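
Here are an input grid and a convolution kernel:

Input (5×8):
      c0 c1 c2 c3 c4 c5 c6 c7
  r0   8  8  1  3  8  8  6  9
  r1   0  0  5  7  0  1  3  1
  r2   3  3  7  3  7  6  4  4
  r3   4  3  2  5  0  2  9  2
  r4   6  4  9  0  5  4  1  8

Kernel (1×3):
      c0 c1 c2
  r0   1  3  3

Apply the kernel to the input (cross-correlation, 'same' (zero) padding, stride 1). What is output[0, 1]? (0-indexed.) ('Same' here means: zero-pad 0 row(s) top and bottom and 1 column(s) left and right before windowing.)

35

The receptive field on the zero-padded input at this output position is [8 8 1]. Elementwise product with the kernel and sum: 8·1 + 8·3 + 1·3.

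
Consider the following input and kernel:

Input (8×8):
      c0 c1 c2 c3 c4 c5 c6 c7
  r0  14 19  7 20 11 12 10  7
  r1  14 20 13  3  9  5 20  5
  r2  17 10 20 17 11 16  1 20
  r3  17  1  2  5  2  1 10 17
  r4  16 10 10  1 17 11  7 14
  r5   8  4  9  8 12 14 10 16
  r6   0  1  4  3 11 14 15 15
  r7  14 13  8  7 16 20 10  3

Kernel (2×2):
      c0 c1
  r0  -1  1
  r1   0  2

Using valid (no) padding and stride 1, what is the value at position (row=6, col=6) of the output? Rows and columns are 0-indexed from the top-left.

6

The receptive field on the input at this output position is [15 15 / 10 3]. Elementwise product with the kernel and sum: 15·-1 + 15·1 + 3·2.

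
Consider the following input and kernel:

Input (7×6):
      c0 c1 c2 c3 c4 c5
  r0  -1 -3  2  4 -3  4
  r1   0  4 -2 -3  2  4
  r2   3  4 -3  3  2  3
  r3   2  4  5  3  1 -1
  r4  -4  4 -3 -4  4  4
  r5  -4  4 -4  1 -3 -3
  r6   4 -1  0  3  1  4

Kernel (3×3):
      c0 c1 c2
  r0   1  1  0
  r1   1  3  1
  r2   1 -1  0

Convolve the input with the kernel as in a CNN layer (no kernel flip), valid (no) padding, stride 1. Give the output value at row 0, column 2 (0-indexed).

The receptive field on the input at this output position is [2 4 -3 / -2 -3 2 / -3 3 2]. Elementwise product with the kernel and sum: 2·1 + 4·1 + -2·1 + -3·3 + 2·1 + -3·1 + 3·-1.

-9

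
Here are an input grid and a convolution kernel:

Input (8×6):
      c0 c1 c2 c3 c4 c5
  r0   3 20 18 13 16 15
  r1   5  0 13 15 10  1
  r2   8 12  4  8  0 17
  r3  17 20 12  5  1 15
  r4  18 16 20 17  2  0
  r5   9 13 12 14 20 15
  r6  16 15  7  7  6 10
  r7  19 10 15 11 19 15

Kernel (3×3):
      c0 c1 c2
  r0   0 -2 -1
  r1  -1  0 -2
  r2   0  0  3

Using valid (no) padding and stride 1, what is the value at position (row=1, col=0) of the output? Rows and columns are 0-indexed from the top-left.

The receptive field on the input at this output position is [5 0 13 / 8 12 4 / 17 20 12]. Elementwise product with the kernel and sum: 0·-2 + 13·-1 + 8·-1 + 4·-2 + 12·3.

7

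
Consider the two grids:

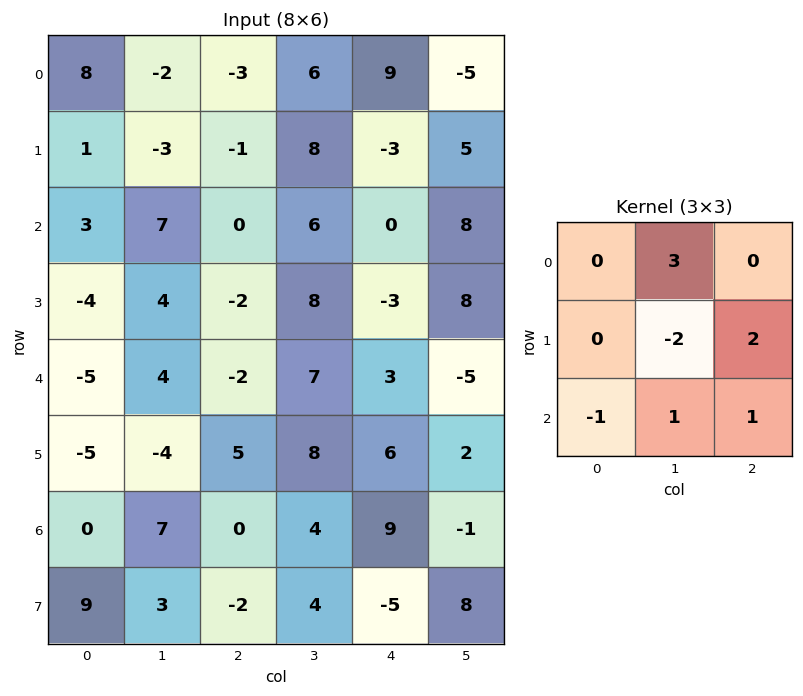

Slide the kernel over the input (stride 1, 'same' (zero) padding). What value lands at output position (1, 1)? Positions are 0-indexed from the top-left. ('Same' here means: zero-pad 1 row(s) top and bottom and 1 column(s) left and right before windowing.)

2

The receptive field on the zero-padded input at this output position is [8 -2 -3 / 1 -3 -1 / 3 7 0]. Elementwise product with the kernel and sum: -2·3 + -3·-2 + -1·2 + 3·-1 + 7·1 + 0·1.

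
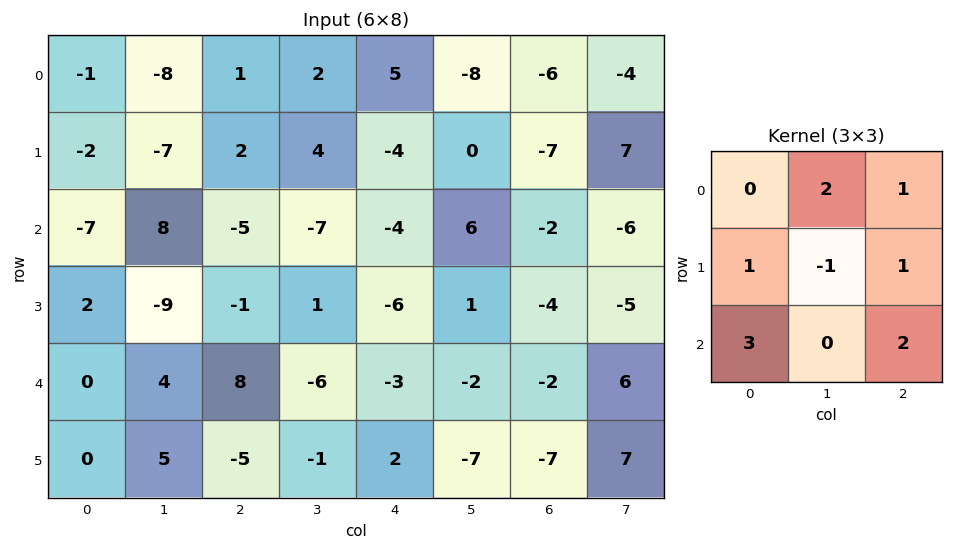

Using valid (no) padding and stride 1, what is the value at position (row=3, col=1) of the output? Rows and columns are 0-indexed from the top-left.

2

The receptive field on the input at this output position is [-9 -1 1 / 4 8 -6 / 5 -5 -1]. Elementwise product with the kernel and sum: -1·2 + 1·1 + 4·1 + 8·-1 + -6·1 + 5·3 + -1·2.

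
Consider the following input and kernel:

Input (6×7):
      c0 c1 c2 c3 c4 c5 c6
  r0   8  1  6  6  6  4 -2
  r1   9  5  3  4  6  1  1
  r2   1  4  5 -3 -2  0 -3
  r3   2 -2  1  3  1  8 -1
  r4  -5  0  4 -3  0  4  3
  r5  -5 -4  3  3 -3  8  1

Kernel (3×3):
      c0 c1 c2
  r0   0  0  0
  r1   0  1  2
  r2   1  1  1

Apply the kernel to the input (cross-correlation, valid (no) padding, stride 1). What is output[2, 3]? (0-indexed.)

The receptive field on the input at this output position is [-3 -2 0 / 3 1 8 / -3 0 4]. Elementwise product with the kernel and sum: 1·1 + 8·2 + -3·1 + 0·1 + 4·1.

18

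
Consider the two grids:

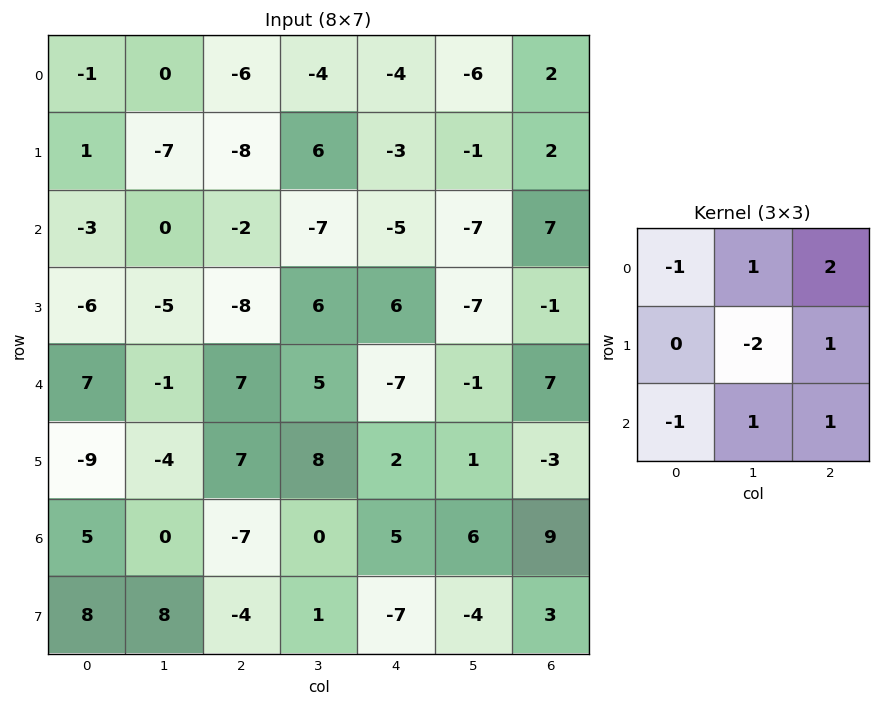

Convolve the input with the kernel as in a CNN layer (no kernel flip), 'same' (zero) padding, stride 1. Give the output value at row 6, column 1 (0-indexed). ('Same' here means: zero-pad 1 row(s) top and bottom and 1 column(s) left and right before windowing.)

The receptive field on the zero-padded input at this output position is [-9 -4 7 / 5 0 -7 / 8 8 -4]. Elementwise product with the kernel and sum: -9·-1 + -4·1 + 7·2 + 0·-2 + -7·1 + 8·-1 + 8·1 + -4·1.

8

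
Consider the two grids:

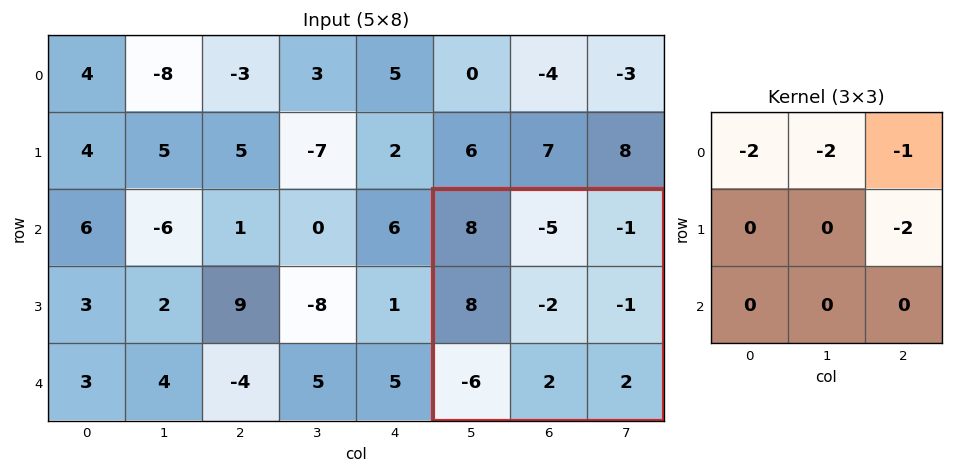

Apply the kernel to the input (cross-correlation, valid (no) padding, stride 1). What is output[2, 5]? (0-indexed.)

-3

The receptive field on the input at this output position is [8 -5 -1 / 8 -2 -1 / -6 2 2]. Elementwise product with the kernel and sum: 8·-2 + -5·-2 + -1·-1 + -1·-2.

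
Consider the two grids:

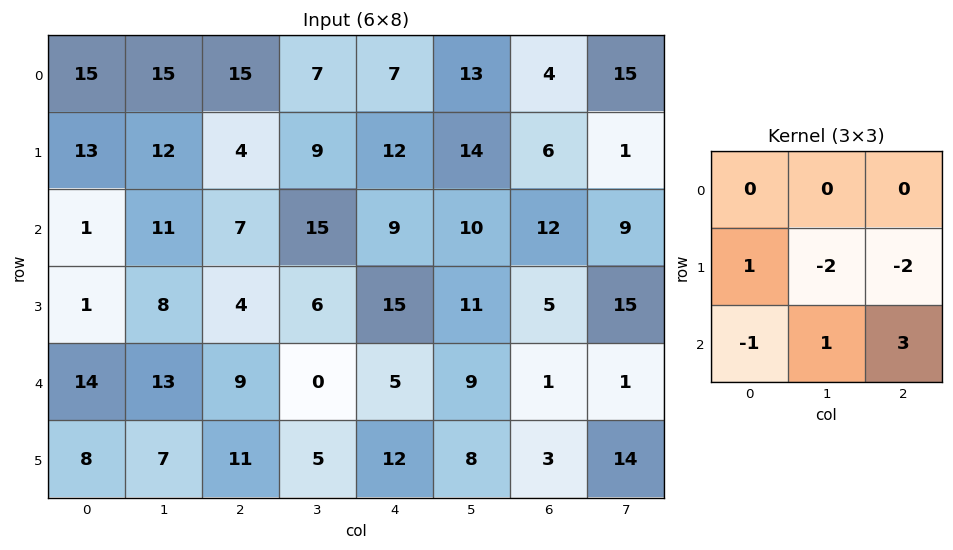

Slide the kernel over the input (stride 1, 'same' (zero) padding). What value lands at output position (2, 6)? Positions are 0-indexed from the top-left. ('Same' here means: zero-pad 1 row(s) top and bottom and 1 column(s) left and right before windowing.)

7

The receptive field on the zero-padded input at this output position is [14 6 1 / 10 12 9 / 11 5 15]. Elementwise product with the kernel and sum: 10·1 + 12·-2 + 9·-2 + 11·-1 + 5·1 + 15·3.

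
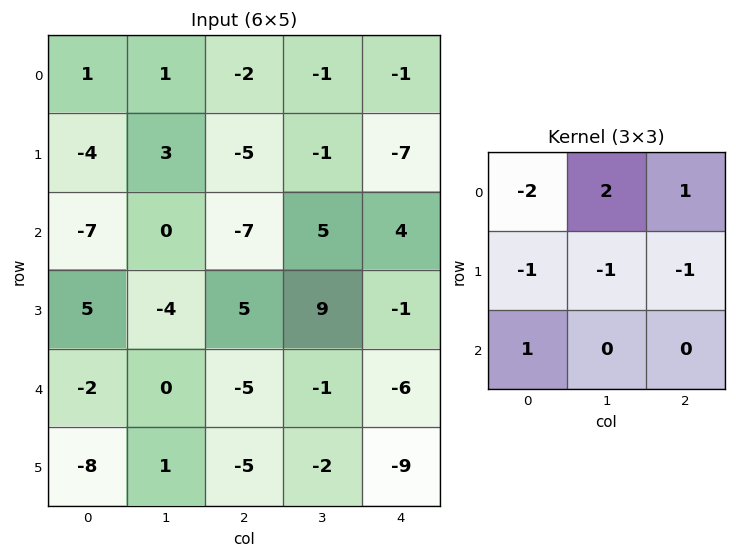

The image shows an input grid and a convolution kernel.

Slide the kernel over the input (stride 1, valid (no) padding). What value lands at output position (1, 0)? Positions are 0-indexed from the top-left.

The receptive field on the input at this output position is [-4 3 -5 / -7 0 -7 / 5 -4 5]. Elementwise product with the kernel and sum: -4·-2 + 3·2 + -5·1 + -7·-1 + 0·-1 + -7·-1 + 5·1.

28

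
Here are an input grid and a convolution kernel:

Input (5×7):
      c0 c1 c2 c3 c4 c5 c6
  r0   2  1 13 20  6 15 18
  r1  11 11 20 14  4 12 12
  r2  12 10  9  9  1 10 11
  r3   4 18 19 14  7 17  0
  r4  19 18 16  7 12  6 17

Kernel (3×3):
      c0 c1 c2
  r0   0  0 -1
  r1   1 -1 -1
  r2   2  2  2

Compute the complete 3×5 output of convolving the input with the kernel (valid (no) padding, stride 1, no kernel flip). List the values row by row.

Output[0,0]: The receptive field on the input at this output position is [2 1 13 / 11 11 20 / 12 10 9]. Elementwise product with the kernel and sum: 13·-1 + 11·1 + 11·-1 + 20·-1 + 12·2 + 10·2 + 9·2.

29 13 34 23 6
55 80 75 62 16
64 58 67 30 49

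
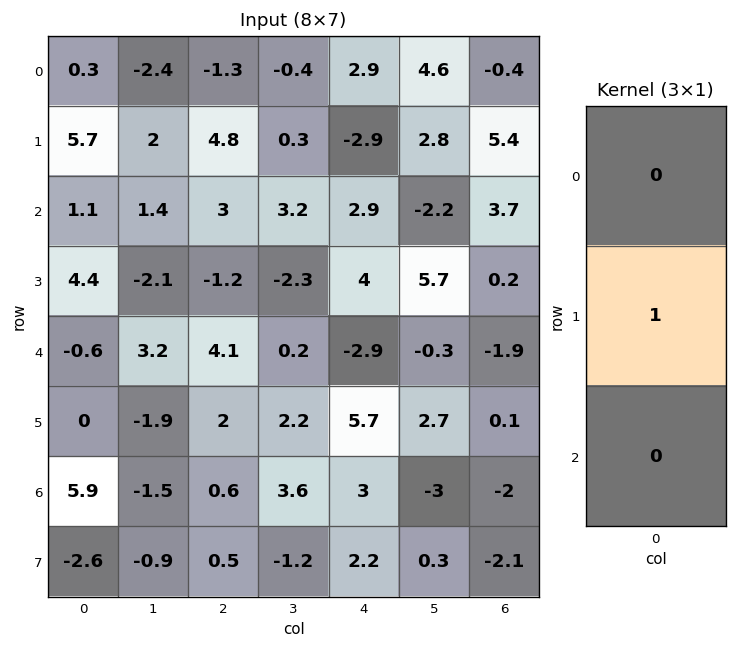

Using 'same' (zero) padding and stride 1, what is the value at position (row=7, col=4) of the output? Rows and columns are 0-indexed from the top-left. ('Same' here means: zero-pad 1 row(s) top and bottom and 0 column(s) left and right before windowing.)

2.2

The receptive field on the zero-padded input at this output position is [3 / 2.2 / 0]. Elementwise product with the kernel and sum: 2.2·1.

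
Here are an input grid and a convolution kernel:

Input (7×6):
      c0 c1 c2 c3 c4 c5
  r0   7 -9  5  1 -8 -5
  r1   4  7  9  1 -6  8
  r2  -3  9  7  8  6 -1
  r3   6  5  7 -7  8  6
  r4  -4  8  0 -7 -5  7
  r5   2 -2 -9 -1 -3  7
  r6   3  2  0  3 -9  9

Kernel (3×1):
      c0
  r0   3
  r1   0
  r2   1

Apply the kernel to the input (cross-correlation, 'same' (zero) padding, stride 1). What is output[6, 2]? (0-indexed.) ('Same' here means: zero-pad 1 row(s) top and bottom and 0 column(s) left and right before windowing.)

-27

The receptive field on the zero-padded input at this output position is [-9 / 0 / 0]. Elementwise product with the kernel and sum: -9·3 + 0·1.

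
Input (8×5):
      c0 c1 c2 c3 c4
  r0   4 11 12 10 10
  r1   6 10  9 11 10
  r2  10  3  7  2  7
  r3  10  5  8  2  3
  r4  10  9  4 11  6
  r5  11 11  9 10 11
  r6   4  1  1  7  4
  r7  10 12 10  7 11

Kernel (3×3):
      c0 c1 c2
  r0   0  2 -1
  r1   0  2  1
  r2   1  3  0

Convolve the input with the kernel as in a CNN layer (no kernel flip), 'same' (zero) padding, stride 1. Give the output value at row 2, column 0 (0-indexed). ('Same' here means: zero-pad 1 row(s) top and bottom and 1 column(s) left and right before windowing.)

55

The receptive field on the zero-padded input at this output position is [0 6 10 / 0 10 3 / 0 10 5]. Elementwise product with the kernel and sum: 6·2 + 10·-1 + 10·2 + 3·1 + 0·1 + 10·3.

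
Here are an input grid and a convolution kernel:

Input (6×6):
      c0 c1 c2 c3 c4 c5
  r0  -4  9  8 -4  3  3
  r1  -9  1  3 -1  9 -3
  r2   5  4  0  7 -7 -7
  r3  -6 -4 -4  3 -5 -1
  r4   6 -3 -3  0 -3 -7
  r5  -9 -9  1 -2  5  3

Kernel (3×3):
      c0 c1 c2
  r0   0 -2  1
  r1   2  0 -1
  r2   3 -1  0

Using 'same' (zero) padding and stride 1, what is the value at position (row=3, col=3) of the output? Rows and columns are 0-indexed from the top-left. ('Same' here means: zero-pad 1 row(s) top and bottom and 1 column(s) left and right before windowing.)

-33

The receptive field on the zero-padded input at this output position is [0 7 -7 / -4 3 -5 / -3 0 -3]. Elementwise product with the kernel and sum: 7·-2 + -7·1 + -4·2 + -5·-1 + -3·3 + 0·-1.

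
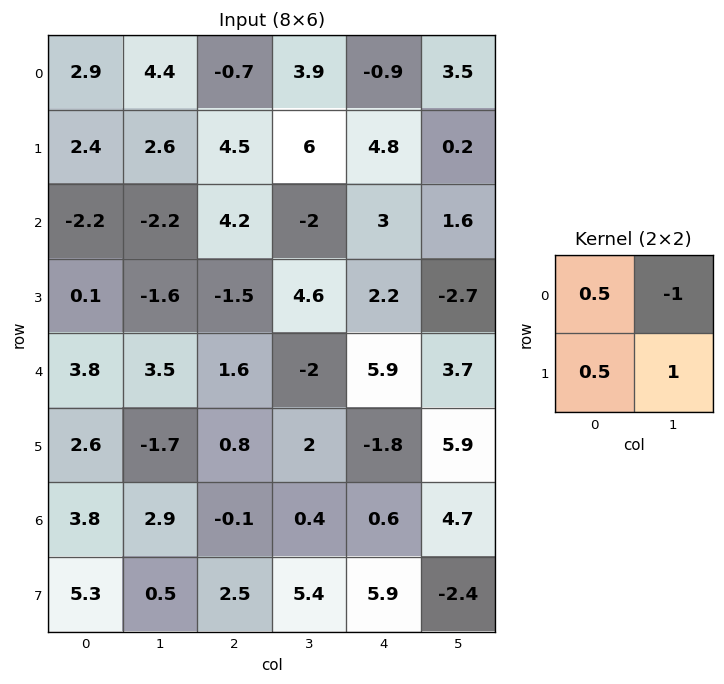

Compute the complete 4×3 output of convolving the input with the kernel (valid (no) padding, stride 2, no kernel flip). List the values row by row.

0.85 4 -1.35
-0.45 7.95 -1.7
-2 5.2 4.25
2.15 6.2 -3.85

Output[0,0]: The receptive field on the input at this output position is [2.9 4.4 / 2.4 2.6]. Elementwise product with the kernel and sum: 2.9·0.5 + 4.4·-1 + 2.4·0.5 + 2.6·1.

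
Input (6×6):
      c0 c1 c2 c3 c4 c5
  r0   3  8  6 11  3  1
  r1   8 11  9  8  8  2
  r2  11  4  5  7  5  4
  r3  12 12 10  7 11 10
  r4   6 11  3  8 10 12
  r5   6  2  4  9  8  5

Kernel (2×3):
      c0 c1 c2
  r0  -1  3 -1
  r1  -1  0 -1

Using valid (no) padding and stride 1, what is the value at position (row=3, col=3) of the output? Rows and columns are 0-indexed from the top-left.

The receptive field on the input at this output position is [7 11 10 / 8 10 12]. Elementwise product with the kernel and sum: 7·-1 + 11·3 + 10·-1 + 8·-1 + 12·-1.

-4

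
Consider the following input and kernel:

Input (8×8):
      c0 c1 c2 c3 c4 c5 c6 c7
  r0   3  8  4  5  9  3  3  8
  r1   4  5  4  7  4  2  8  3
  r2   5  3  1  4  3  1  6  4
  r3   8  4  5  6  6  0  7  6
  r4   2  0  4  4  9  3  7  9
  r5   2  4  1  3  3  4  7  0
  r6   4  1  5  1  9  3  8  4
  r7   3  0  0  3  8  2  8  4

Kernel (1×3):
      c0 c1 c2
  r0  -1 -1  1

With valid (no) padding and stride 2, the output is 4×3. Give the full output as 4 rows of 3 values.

-7 0 -9
-7 -2 2
2 1 -5
0 3 -4

Output[0,0]: The receptive field on the input at this output position is [3 8 4]. Elementwise product with the kernel and sum: 3·-1 + 8·-1 + 4·1.
Output[0,1]: The receptive field on the input at this output position is [4 5 9]. Elementwise product with the kernel and sum: 4·-1 + 5·-1 + 9·1.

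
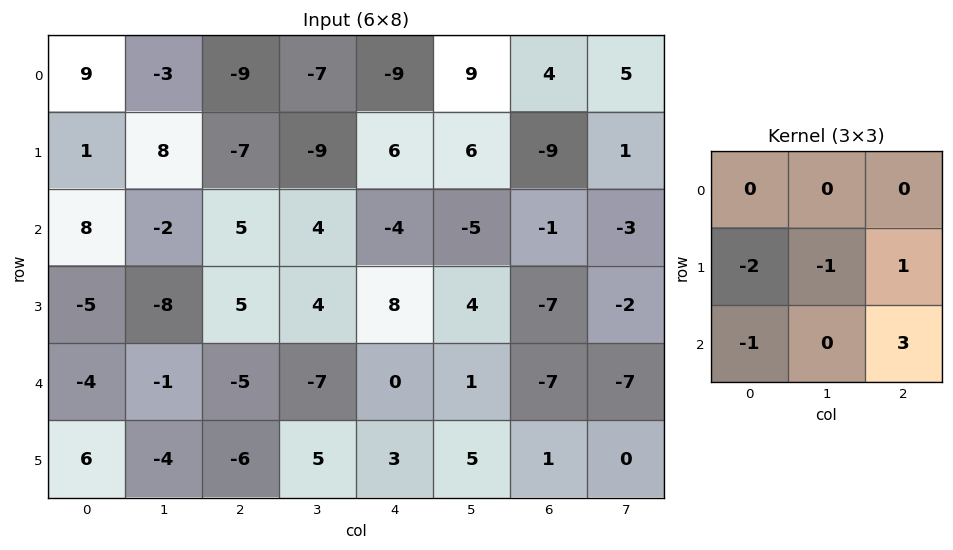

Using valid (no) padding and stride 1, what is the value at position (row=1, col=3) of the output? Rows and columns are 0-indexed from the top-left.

The receptive field on the input at this output position is [-9 6 6 / 4 -4 -5 / 4 8 4]. Elementwise product with the kernel and sum: 4·-2 + -4·-1 + -5·1 + 4·-1 + 4·3.

-1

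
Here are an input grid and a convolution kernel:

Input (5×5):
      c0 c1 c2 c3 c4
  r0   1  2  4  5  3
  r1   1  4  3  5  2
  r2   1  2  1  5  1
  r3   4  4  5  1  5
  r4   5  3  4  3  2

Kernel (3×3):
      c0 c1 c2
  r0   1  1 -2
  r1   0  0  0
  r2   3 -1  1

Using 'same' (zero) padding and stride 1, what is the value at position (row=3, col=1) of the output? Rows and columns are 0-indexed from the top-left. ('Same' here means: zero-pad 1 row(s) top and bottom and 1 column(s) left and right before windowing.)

17

The receptive field on the zero-padded input at this output position is [1 2 1 / 4 4 5 / 5 3 4]. Elementwise product with the kernel and sum: 1·1 + 2·1 + 1·-2 + 5·3 + 3·-1 + 4·1.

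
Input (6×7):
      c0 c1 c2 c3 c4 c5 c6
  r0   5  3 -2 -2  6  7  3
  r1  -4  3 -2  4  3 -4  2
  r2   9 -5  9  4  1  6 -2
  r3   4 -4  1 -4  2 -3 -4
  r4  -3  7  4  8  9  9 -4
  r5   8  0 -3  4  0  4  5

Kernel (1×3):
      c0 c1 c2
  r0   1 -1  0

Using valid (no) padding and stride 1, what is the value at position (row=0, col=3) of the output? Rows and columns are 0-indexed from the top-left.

-8

The receptive field on the input at this output position is [-2 6 7]. Elementwise product with the kernel and sum: -2·1 + 6·-1.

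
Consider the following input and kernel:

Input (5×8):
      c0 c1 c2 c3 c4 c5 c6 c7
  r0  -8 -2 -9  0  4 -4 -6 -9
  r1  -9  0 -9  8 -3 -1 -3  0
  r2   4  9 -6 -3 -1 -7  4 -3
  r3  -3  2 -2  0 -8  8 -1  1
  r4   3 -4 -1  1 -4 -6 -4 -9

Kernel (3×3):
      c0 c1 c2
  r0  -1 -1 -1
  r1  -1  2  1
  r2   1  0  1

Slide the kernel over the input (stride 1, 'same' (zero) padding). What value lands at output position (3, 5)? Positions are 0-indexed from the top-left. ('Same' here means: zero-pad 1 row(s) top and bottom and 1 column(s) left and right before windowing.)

The receptive field on the zero-padded input at this output position is [-1 -7 4 / -8 8 -1 / -4 -6 -4]. Elementwise product with the kernel and sum: -1·-1 + -7·-1 + 4·-1 + -8·-1 + 8·2 + -1·1 + -4·1 + -4·1.

19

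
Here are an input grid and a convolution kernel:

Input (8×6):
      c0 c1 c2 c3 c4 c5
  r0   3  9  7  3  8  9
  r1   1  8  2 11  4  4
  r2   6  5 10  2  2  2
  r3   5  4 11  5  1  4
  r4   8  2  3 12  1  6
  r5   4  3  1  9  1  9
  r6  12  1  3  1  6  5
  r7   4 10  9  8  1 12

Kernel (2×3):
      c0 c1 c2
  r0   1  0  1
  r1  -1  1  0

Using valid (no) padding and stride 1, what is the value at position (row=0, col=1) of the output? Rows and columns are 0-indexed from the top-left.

6

The receptive field on the input at this output position is [9 7 3 / 8 2 11]. Elementwise product with the kernel and sum: 9·1 + 3·1 + 8·-1 + 2·1.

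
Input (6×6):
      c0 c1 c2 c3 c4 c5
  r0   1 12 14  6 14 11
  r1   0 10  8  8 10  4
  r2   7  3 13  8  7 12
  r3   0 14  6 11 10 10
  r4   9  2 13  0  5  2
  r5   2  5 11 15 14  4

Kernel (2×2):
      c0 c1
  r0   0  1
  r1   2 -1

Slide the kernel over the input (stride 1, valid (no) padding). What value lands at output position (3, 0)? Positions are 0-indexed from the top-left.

The receptive field on the input at this output position is [0 14 / 9 2]. Elementwise product with the kernel and sum: 14·1 + 9·2 + 2·-1.

30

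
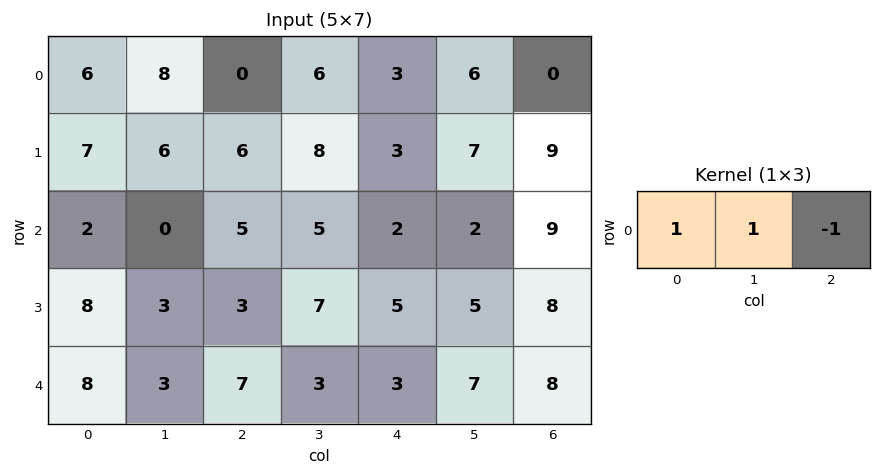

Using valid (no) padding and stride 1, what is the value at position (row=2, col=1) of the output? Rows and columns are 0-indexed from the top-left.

The receptive field on the input at this output position is [0 5 5]. Elementwise product with the kernel and sum: 0·1 + 5·1 + 5·-1.

0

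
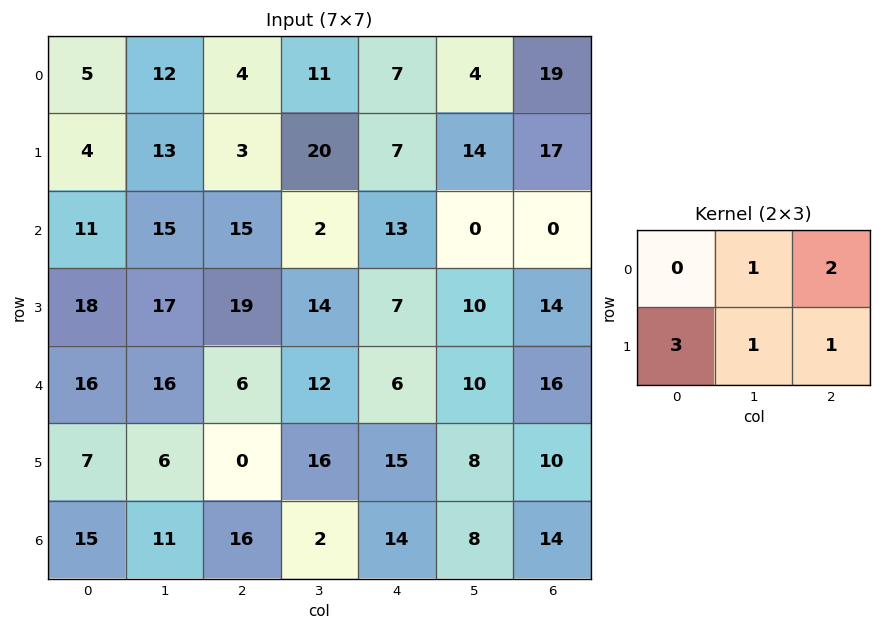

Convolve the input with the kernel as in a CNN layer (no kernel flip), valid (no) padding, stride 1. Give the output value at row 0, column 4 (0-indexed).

The receptive field on the input at this output position is [7 4 19 / 7 14 17]. Elementwise product with the kernel and sum: 4·1 + 19·2 + 7·3 + 14·1 + 17·1.

94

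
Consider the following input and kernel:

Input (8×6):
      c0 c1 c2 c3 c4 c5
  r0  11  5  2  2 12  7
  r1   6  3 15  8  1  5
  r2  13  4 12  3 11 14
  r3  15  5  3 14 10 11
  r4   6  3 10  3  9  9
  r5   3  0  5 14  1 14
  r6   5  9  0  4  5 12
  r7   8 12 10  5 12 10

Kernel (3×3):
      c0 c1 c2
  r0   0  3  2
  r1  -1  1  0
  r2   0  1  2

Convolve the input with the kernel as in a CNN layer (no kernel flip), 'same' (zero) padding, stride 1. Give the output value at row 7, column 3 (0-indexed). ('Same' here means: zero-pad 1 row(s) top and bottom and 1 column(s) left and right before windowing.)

The receptive field on the zero-padded input at this output position is [0 4 5 / 10 5 12 / 0 0 0]. Elementwise product with the kernel and sum: 4·3 + 5·2 + 10·-1 + 5·1 + 0·1 + 0·2.

17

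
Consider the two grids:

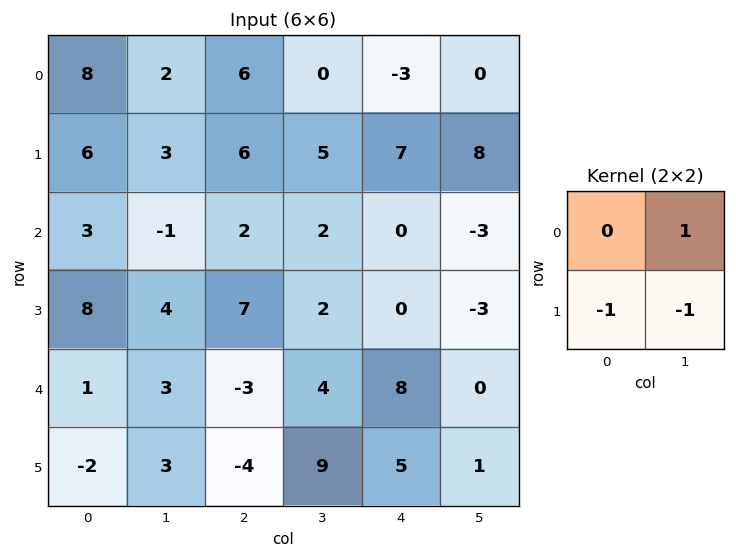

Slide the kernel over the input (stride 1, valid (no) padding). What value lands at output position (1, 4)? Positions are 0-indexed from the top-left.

The receptive field on the input at this output position is [7 8 / 0 -3]. Elementwise product with the kernel and sum: 8·1 + 0·-1 + -3·-1.

11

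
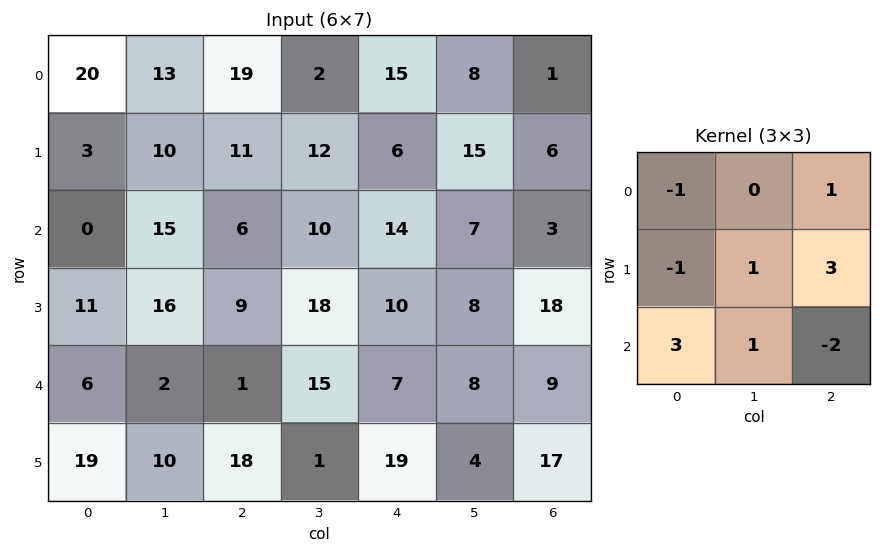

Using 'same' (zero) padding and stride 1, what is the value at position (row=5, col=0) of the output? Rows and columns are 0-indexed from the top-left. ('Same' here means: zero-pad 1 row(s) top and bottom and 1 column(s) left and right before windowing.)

51

The receptive field on the zero-padded input at this output position is [0 6 2 / 0 19 10 / 0 0 0]. Elementwise product with the kernel and sum: 0·-1 + 2·1 + 0·-1 + 19·1 + 10·3 + 0·3 + 0·1 + 0·-2.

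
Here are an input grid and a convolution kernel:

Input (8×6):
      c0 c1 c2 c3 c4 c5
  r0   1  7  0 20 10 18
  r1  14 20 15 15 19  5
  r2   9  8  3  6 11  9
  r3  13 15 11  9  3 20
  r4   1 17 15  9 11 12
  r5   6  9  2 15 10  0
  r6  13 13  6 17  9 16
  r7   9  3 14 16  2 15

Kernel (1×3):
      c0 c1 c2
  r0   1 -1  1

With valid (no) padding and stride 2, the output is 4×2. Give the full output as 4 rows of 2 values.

-6 -10
4 8
-1 17
6 -2

Output[0,0]: The receptive field on the input at this output position is [1 7 0]. Elementwise product with the kernel and sum: 1·1 + 7·-1 + 0·1.
Output[0,1]: The receptive field on the input at this output position is [0 20 10]. Elementwise product with the kernel and sum: 0·1 + 20·-1 + 10·1.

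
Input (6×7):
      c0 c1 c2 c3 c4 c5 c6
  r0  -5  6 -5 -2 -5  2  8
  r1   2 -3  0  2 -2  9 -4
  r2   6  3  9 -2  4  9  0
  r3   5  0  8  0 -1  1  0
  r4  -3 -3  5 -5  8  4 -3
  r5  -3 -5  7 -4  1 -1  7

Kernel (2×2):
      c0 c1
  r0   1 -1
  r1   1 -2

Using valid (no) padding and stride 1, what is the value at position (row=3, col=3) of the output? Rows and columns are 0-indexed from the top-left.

The receptive field on the input at this output position is [0 -1 / -5 8]. Elementwise product with the kernel and sum: 0·1 + -1·-1 + -5·1 + 8·-2.

-20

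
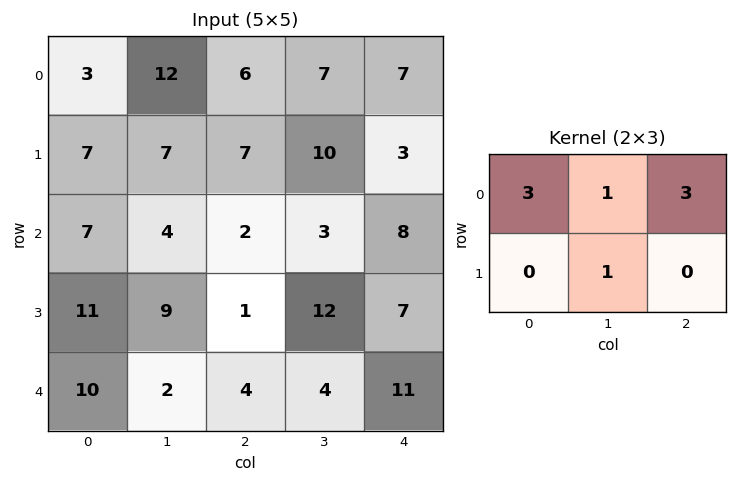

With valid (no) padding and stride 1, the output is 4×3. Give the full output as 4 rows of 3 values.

46 70 56
53 60 43
40 24 45
47 68 40

Output[0,0]: The receptive field on the input at this output position is [3 12 6 / 7 7 7]. Elementwise product with the kernel and sum: 3·3 + 12·1 + 6·3 + 7·1.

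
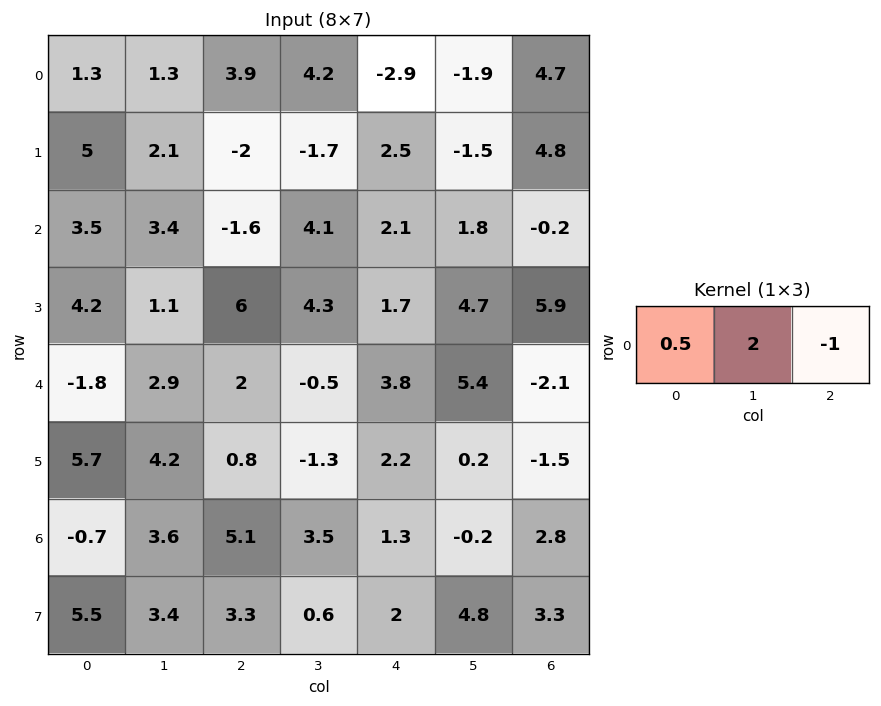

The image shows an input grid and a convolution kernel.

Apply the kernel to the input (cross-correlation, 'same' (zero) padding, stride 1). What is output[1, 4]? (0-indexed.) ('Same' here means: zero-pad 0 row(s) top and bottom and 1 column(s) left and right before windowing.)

The receptive field on the zero-padded input at this output position is [-1.7 2.5 -1.5]. Elementwise product with the kernel and sum: -1.7·0.5 + 2.5·2 + -1.5·-1.

5.65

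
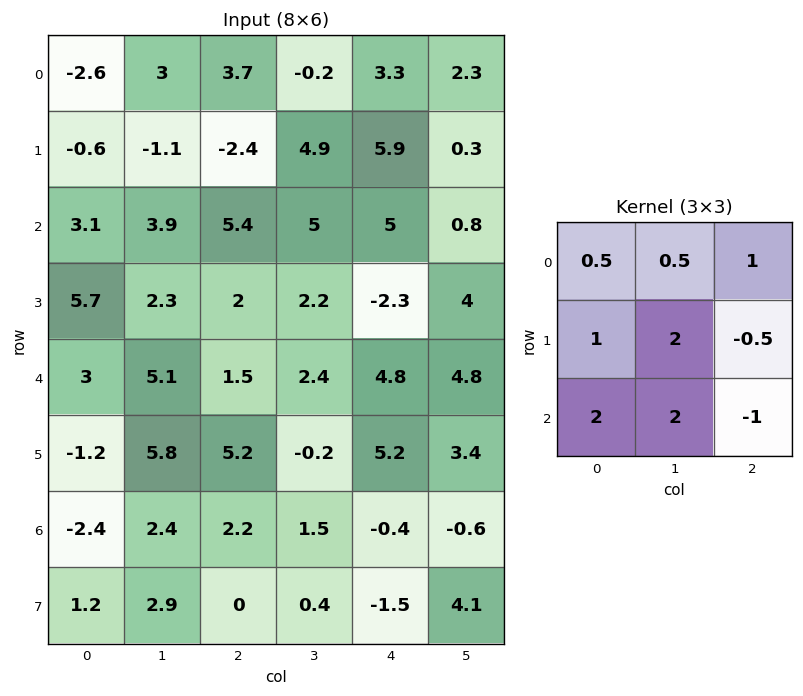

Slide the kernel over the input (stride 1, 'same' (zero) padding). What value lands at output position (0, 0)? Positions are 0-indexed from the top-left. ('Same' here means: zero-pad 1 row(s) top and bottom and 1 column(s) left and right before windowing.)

The receptive field on the zero-padded input at this output position is [0 0 0 / 0 -2.6 3 / 0 -0.6 -1.1]. Elementwise product with the kernel and sum: 0·0.5 + 0·0.5 + 0·1 + 0·1 + -2.6·2 + 3·-0.5 + 0·2 + -0.6·2 + -1.1·-1.

-6.8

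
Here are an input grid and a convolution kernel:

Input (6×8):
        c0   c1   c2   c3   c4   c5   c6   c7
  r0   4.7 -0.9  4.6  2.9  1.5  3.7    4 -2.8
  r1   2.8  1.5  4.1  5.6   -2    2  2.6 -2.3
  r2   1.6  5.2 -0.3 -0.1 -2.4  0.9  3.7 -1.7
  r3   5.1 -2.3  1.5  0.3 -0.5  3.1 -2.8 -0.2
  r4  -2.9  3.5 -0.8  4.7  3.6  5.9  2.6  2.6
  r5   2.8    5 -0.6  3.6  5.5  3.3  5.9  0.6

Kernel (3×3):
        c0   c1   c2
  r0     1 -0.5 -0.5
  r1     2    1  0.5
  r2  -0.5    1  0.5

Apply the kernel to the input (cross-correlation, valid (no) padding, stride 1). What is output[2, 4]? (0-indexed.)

The receptive field on the input at this output position is [-2.4 0.9 3.7 / -0.5 3.1 -2.8 / 3.6 5.9 2.6]. Elementwise product with the kernel and sum: -2.4·1 + 0.9·-0.5 + 3.7·-0.5 + -0.5·2 + 3.1·1 + -2.8·0.5 + 3.6·-0.5 + 5.9·1 + 2.6·0.5.

1.4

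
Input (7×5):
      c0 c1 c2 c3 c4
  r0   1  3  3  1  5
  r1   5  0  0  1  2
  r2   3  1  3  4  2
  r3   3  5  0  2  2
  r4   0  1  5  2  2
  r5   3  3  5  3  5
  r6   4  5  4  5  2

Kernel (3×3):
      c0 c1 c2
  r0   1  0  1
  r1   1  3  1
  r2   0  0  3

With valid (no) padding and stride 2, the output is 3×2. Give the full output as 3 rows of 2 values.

Output[0,0]: The receptive field on the input at this output position is [1 3 3 / 5 0 0 / 3 1 3]. Elementwise product with the kernel and sum: 1·1 + 3·1 + 5·1 + 0·3 + 0·1 + 3·3.

18 19
39 19
34 32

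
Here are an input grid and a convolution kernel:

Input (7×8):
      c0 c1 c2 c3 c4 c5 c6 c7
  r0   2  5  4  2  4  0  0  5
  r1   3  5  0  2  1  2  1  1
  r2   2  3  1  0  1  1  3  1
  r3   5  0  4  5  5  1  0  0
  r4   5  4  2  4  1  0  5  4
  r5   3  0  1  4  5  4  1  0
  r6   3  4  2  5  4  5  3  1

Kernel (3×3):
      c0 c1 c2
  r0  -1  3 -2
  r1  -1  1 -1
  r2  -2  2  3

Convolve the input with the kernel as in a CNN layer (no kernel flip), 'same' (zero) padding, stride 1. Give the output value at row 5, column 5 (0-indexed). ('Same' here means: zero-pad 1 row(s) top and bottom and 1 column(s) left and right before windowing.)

The receptive field on the zero-padded input at this output position is [1 0 5 / 5 4 1 / 4 5 3]. Elementwise product with the kernel and sum: 1·-1 + 0·3 + 5·-2 + 5·-1 + 4·1 + 1·-1 + 4·-2 + 5·2 + 3·3.

-2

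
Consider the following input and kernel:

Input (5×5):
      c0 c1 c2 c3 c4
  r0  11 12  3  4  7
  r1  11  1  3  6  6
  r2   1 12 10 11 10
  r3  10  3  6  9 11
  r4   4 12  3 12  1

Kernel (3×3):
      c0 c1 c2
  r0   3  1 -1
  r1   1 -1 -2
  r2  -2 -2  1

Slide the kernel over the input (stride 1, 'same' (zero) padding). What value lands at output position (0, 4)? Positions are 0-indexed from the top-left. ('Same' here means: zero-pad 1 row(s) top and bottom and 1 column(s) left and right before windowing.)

The receptive field on the zero-padded input at this output position is [0 0 0 / 4 7 0 / 6 6 0]. Elementwise product with the kernel and sum: 0·3 + 0·1 + 0·-1 + 4·1 + 7·-1 + 0·-2 + 6·-2 + 6·-2 + 0·1.

-27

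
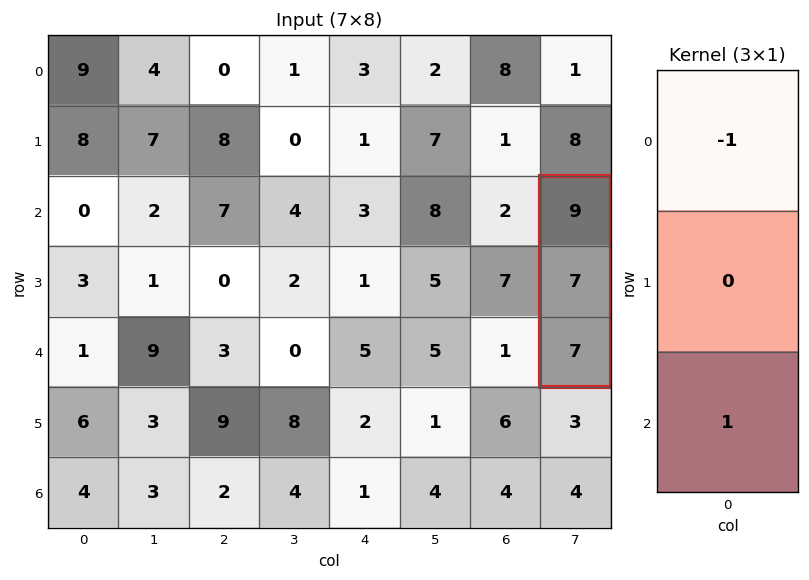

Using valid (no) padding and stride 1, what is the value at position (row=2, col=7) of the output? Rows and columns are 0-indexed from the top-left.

-2

The receptive field on the input at this output position is [9 / 7 / 7]. Elementwise product with the kernel and sum: 9·-1 + 7·1.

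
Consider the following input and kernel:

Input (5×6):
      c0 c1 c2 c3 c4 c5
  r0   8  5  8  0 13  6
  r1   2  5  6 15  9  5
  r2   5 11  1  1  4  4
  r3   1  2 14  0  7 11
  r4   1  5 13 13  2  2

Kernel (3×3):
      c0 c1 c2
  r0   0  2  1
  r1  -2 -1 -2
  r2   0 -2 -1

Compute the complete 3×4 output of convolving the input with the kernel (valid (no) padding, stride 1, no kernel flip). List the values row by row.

Output[0,0]: The receptive field on the input at this output position is [8 5 8 / 2 5 6 / 5 11 1]. Elementwise product with the kernel and sum: 5·2 + 8·1 + 2·-2 + 5·-1 + 6·-2 + 11·-2 + 1·-1.

-26 -33 -38 -29
-25 -26 21 -16
-32 -54 -64 -23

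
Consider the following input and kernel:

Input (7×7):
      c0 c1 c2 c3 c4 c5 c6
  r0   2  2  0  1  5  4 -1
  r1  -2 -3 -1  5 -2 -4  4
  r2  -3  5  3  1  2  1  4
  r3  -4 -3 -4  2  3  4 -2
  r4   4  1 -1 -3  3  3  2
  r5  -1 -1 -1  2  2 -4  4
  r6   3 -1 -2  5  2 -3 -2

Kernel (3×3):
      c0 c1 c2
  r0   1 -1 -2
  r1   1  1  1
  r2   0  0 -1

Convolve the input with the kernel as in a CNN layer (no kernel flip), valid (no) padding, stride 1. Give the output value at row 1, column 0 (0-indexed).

The receptive field on the input at this output position is [-2 -3 -1 / -3 5 3 / -4 -3 -4]. Elementwise product with the kernel and sum: -2·1 + -3·-1 + -1·-2 + -3·1 + 5·1 + 3·1 + -4·-1.

12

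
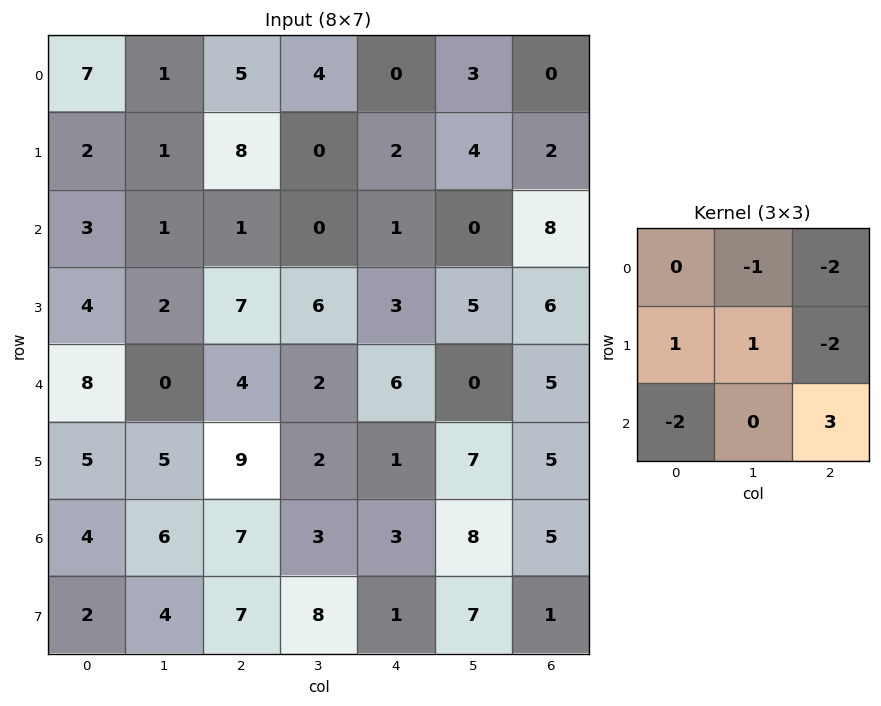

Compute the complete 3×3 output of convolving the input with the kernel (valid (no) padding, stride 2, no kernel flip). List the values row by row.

-27 1 21
-15 15 -17
-3 -10 -3

Output[0,0]: The receptive field on the input at this output position is [7 1 5 / 2 1 8 / 3 1 1]. Elementwise product with the kernel and sum: 1·-1 + 5·-2 + 2·1 + 1·1 + 8·-2 + 3·-2 + 1·3.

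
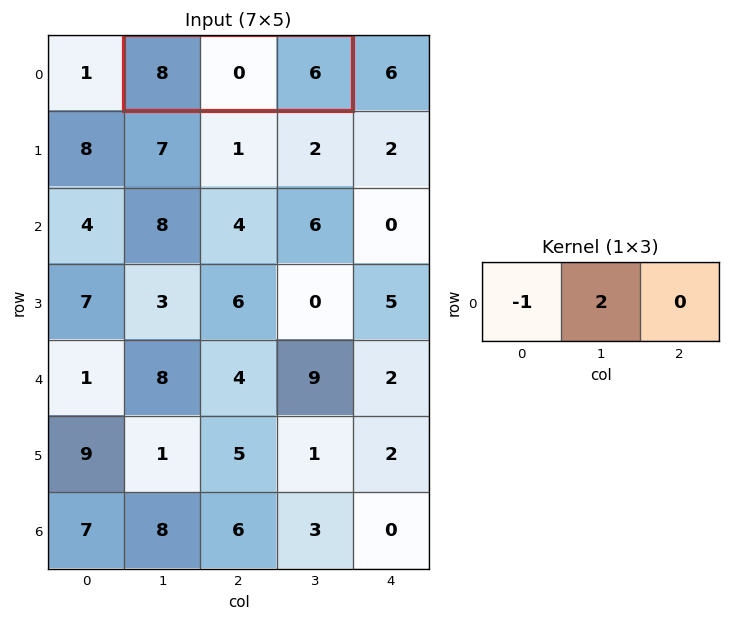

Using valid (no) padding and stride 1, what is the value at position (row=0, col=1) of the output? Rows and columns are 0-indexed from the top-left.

The receptive field on the input at this output position is [8 0 6]. Elementwise product with the kernel and sum: 8·-1 + 0·2.

-8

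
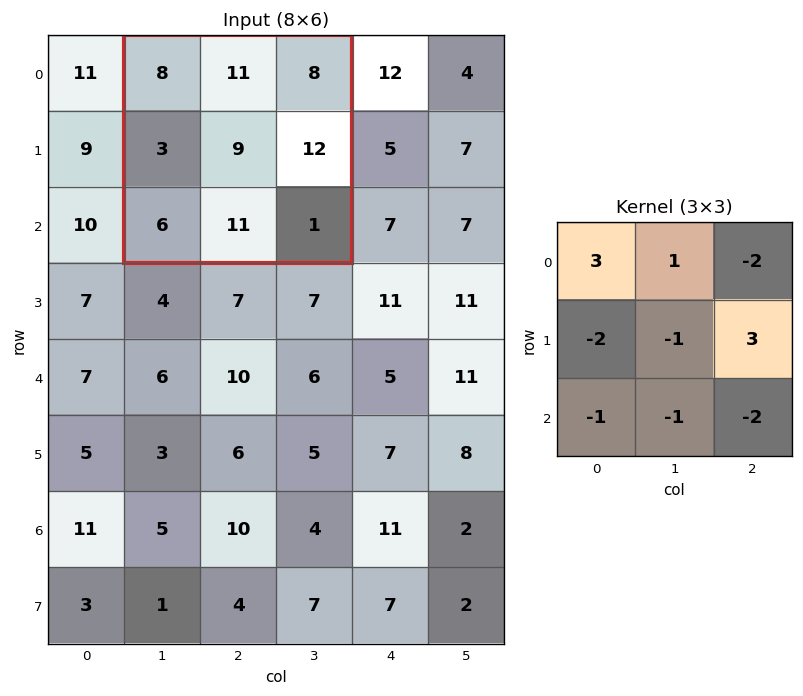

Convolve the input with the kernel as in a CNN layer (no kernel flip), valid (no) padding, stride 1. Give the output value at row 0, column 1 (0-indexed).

21

The receptive field on the input at this output position is [8 11 8 / 3 9 12 / 6 11 1]. Elementwise product with the kernel and sum: 8·3 + 11·1 + 8·-2 + 3·-2 + 9·-1 + 12·3 + 6·-1 + 11·-1 + 1·-2.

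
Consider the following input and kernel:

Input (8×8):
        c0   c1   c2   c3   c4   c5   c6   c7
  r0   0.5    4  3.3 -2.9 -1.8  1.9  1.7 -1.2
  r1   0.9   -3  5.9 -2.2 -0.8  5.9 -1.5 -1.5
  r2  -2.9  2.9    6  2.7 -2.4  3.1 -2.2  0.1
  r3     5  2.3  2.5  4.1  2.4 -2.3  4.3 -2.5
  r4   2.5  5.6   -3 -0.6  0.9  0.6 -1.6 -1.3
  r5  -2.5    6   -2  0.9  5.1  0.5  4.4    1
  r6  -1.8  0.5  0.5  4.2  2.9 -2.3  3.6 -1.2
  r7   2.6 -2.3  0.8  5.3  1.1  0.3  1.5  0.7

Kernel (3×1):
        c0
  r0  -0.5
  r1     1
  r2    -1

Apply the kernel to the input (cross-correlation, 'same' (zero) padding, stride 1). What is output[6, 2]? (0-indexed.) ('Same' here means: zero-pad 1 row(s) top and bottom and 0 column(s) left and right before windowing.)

0.7

The receptive field on the zero-padded input at this output position is [-2 / 0.5 / 0.8]. Elementwise product with the kernel and sum: -2·-0.5 + 0.5·1 + 0.8·-1.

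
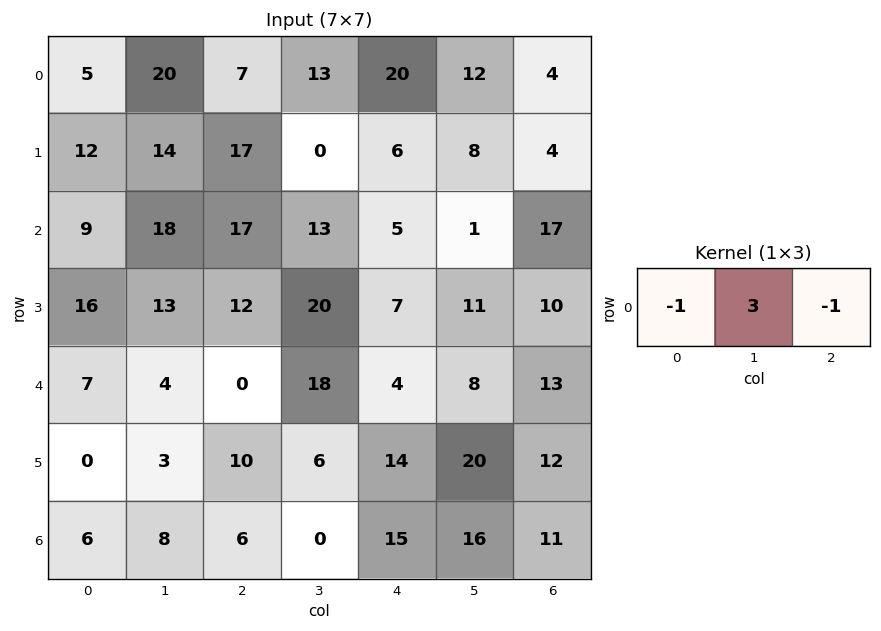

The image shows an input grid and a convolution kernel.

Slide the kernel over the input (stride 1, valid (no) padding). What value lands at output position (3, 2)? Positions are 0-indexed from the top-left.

41

The receptive field on the input at this output position is [12 20 7]. Elementwise product with the kernel and sum: 12·-1 + 20·3 + 7·-1.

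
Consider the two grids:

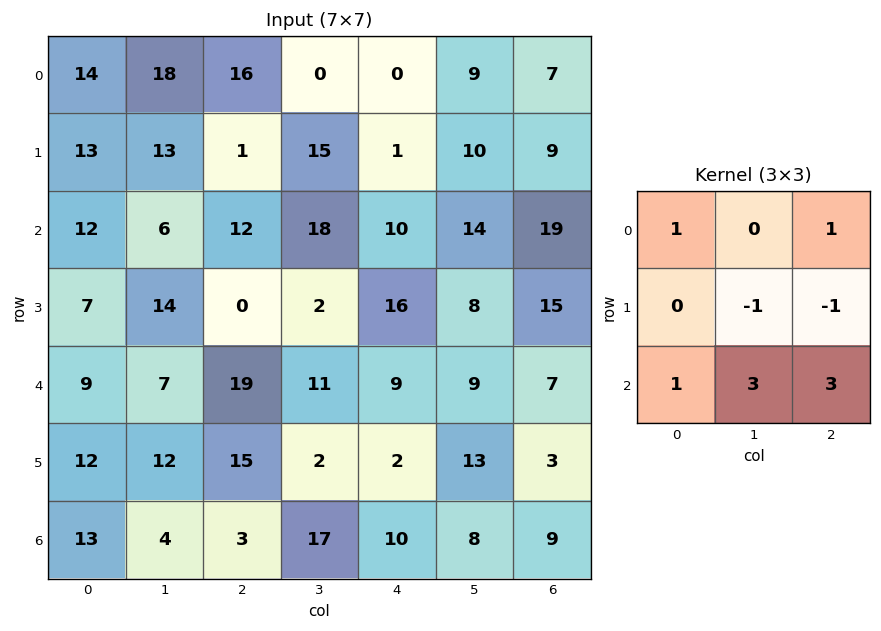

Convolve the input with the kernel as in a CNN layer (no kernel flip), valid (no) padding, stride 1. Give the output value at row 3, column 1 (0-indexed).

49

The receptive field on the input at this output position is [14 0 2 / 7 19 11 / 12 15 2]. Elementwise product with the kernel and sum: 14·1 + 2·1 + 19·-1 + 11·-1 + 12·1 + 15·3 + 2·3.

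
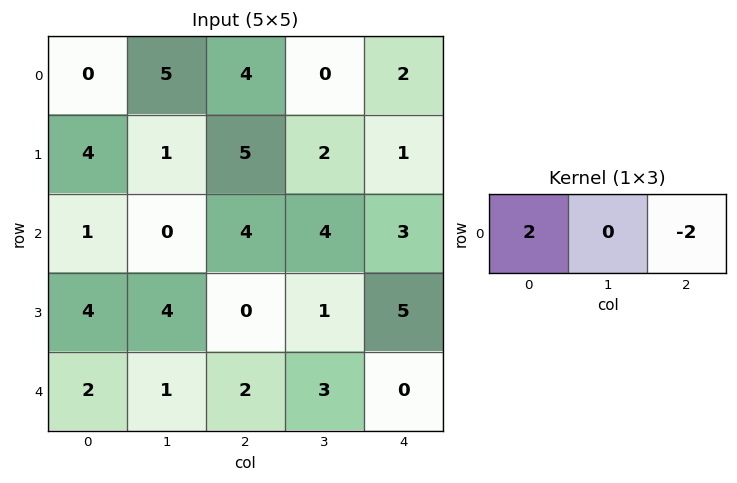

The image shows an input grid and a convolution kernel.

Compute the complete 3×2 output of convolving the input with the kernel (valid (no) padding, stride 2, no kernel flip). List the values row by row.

-8 4
-6 2
0 4

Output[0,0]: The receptive field on the input at this output position is [0 5 4]. Elementwise product with the kernel and sum: 0·2 + 4·-2.
Output[0,1]: The receptive field on the input at this output position is [4 0 2]. Elementwise product with the kernel and sum: 4·2 + 2·-2.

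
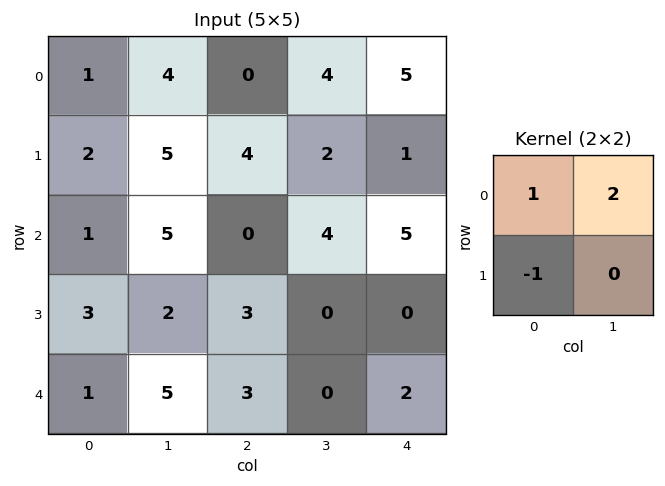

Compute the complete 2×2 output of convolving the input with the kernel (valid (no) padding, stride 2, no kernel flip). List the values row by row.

Output[0,0]: The receptive field on the input at this output position is [1 4 / 2 5]. Elementwise product with the kernel and sum: 1·1 + 4·2 + 2·-1.

7 4
8 5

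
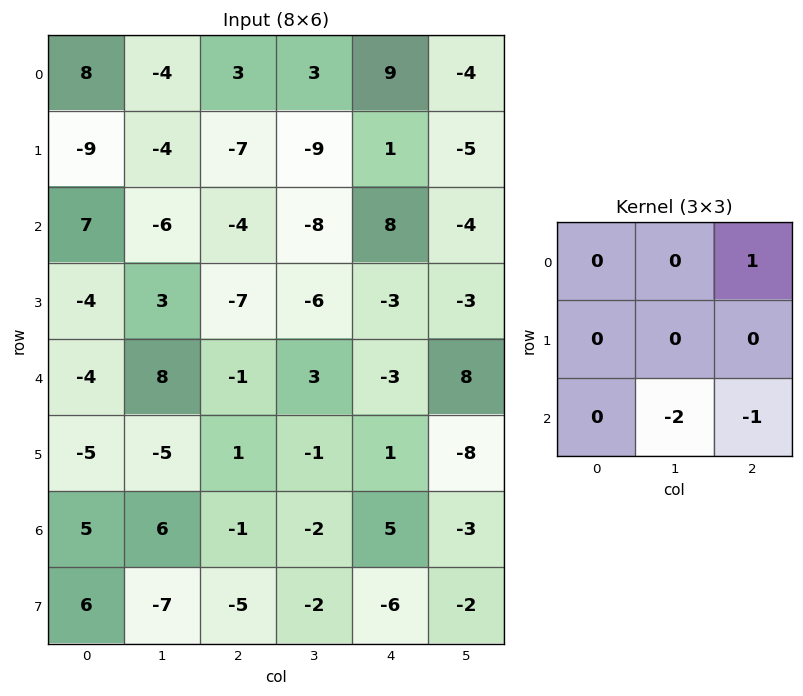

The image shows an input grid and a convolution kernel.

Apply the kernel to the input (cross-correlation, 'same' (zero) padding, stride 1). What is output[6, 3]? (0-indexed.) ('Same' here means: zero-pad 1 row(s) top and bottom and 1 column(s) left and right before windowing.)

The receptive field on the zero-padded input at this output position is [1 -1 1 / -1 -2 5 / -5 -2 -6]. Elementwise product with the kernel and sum: 1·1 + -2·-2 + -6·-1.

11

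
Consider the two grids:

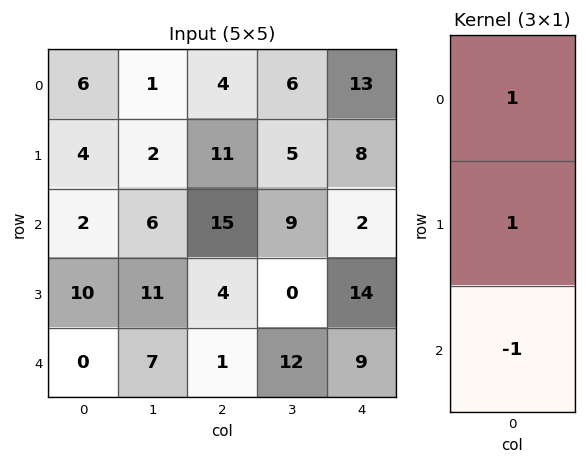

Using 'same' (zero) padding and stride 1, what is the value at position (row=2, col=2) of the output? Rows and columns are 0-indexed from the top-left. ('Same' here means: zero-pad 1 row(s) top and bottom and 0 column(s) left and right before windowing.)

The receptive field on the zero-padded input at this output position is [11 / 15 / 4]. Elementwise product with the kernel and sum: 11·1 + 15·1 + 4·-1.

22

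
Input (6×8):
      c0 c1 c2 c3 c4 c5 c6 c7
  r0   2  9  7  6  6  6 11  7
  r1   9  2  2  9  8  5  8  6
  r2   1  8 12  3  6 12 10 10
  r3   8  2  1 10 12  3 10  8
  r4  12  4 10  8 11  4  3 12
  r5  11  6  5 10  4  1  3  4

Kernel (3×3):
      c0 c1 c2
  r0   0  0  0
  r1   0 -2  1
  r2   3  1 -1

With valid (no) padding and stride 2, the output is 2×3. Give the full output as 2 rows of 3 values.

-3 23 18
27 19 38

Output[0,0]: The receptive field on the input at this output position is [2 9 7 / 9 2 2 / 1 8 12]. Elementwise product with the kernel and sum: 2·-2 + 2·1 + 1·3 + 8·1 + 12·-1.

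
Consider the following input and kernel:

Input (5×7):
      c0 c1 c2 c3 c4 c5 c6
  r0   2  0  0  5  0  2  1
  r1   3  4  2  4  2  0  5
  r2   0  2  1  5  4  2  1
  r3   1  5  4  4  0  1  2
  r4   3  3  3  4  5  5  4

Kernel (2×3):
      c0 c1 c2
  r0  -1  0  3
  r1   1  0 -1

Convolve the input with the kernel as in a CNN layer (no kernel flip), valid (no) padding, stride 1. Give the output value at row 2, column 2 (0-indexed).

15

The receptive field on the input at this output position is [1 5 4 / 4 4 0]. Elementwise product with the kernel and sum: 1·-1 + 4·3 + 4·1 + 0·-1.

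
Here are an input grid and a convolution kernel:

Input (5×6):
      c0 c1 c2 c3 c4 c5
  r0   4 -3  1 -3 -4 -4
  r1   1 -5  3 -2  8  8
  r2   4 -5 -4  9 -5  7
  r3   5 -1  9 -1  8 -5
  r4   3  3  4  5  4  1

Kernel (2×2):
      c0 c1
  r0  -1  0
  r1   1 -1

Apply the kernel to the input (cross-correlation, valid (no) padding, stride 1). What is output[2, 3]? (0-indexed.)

-18

The receptive field on the input at this output position is [9 -5 / -1 8]. Elementwise product with the kernel and sum: 9·-1 + -1·1 + 8·-1.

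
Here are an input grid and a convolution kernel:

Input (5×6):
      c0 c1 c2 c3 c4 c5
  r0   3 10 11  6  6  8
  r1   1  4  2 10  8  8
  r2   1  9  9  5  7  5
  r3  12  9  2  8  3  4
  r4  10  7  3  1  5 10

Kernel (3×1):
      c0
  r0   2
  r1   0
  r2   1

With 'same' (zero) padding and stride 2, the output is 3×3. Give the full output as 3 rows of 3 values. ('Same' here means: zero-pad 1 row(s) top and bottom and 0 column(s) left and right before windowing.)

Output[0,0]: The receptive field on the zero-padded input at this output position is [0 / 3 / 1]. Elementwise product with the kernel and sum: 0·2 + 1·1.

1 2 8
14 6 19
24 4 6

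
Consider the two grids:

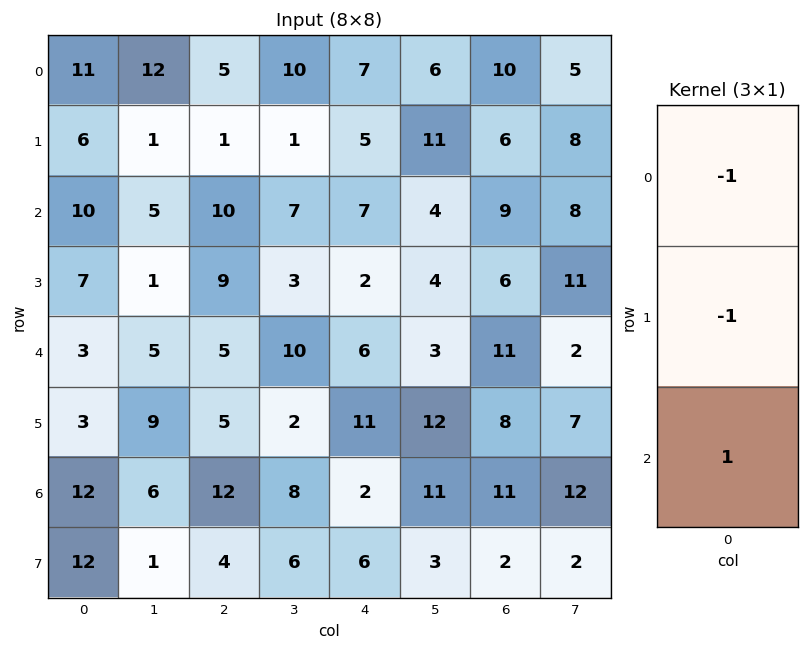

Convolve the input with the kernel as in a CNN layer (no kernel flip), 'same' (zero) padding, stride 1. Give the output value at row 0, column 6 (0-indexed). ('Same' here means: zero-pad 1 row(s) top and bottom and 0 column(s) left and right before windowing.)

The receptive field on the zero-padded input at this output position is [0 / 10 / 6]. Elementwise product with the kernel and sum: 0·-1 + 10·-1 + 6·1.

-4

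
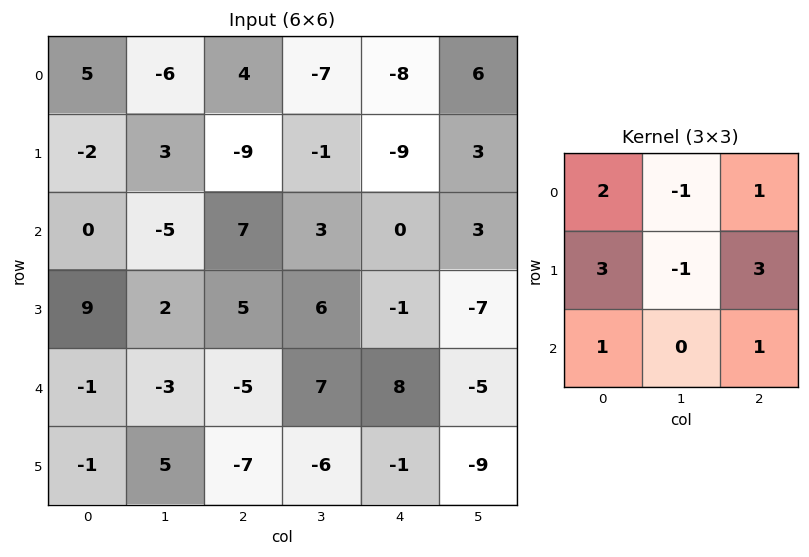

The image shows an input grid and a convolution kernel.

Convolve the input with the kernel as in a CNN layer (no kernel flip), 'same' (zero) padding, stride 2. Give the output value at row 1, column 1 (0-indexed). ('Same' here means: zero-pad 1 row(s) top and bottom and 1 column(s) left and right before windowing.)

9

The receptive field on the zero-padded input at this output position is [3 -9 -1 / -5 7 3 / 2 5 6]. Elementwise product with the kernel and sum: 3·2 + -9·-1 + -1·1 + -5·3 + 7·-1 + 3·3 + 2·1 + 6·1.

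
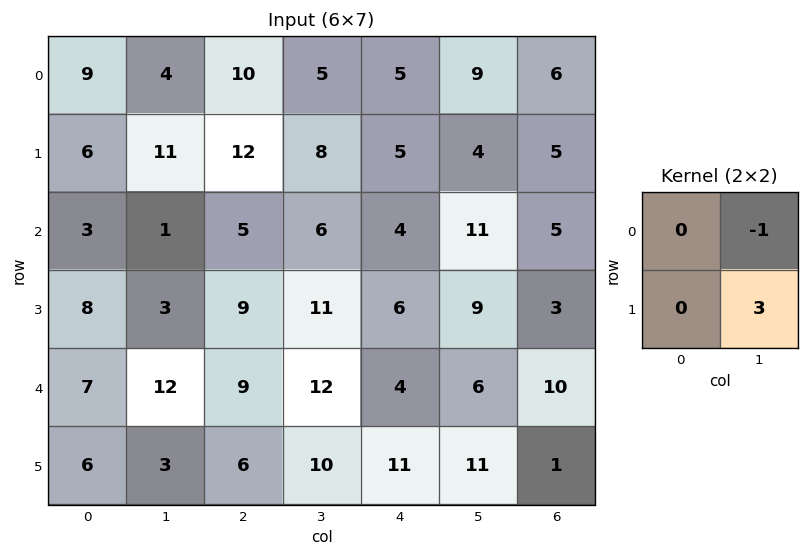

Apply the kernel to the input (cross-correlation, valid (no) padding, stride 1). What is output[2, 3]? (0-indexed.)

14

The receptive field on the input at this output position is [6 4 / 11 6]. Elementwise product with the kernel and sum: 4·-1 + 6·3.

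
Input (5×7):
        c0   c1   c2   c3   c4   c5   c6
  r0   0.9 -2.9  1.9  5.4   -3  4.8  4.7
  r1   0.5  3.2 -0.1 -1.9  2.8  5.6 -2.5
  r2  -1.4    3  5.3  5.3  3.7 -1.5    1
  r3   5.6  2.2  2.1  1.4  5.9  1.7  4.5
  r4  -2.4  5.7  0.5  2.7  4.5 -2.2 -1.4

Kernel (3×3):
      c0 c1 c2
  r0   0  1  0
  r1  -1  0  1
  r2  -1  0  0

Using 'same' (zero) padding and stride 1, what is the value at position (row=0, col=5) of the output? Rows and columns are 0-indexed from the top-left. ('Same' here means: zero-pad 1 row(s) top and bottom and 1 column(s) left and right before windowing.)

The receptive field on the zero-padded input at this output position is [0 0 0 / -3 4.8 4.7 / 2.8 5.6 -2.5]. Elementwise product with the kernel and sum: 0·1 + -3·-1 + 4.7·1 + 2.8·-1.

4.9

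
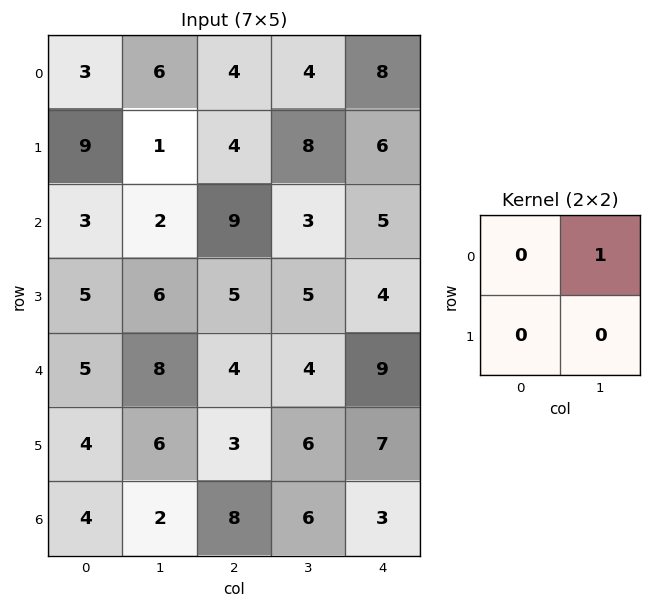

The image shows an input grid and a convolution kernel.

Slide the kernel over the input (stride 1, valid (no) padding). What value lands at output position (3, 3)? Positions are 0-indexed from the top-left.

4

The receptive field on the input at this output position is [5 4 / 4 9]. Elementwise product with the kernel and sum: 4·1.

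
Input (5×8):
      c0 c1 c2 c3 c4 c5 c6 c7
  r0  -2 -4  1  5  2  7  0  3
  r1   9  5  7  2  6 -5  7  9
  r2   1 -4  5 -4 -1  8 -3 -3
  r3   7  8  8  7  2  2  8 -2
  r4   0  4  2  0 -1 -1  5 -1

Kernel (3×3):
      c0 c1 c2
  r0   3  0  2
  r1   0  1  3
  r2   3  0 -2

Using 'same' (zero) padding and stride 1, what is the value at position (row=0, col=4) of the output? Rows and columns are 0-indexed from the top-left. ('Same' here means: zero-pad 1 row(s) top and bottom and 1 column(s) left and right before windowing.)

The receptive field on the zero-padded input at this output position is [0 0 0 / 5 2 7 / 2 6 -5]. Elementwise product with the kernel and sum: 0·3 + 0·2 + 2·1 + 7·3 + 2·3 + -5·-2.

39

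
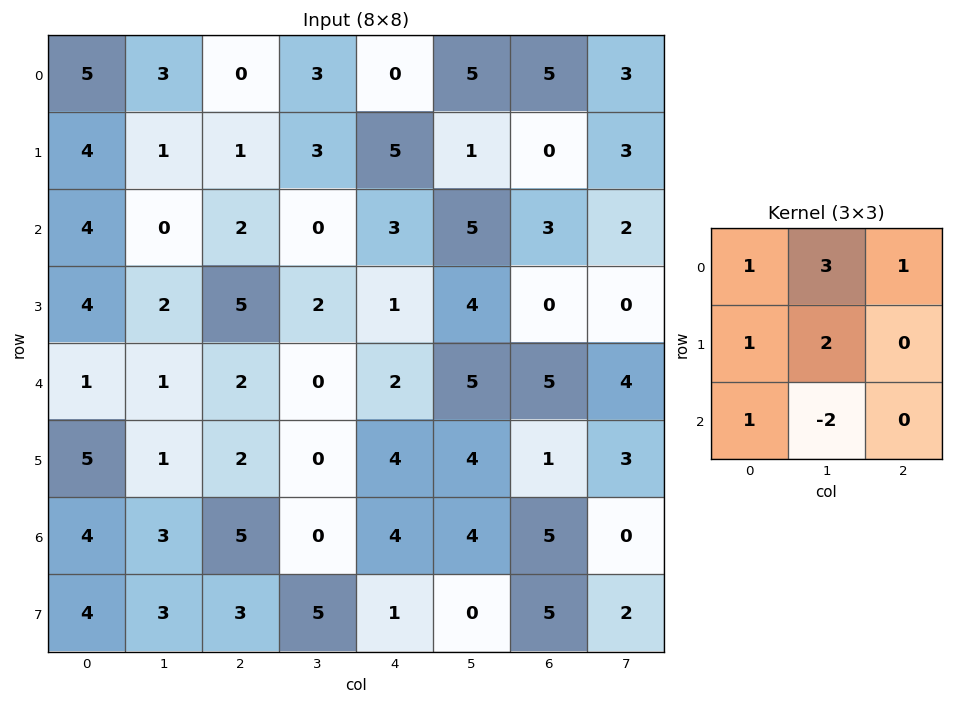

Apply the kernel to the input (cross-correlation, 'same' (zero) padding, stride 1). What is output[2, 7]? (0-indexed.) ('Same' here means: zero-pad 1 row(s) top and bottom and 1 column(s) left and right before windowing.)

The receptive field on the zero-padded input at this output position is [0 3 0 / 3 2 0 / 0 0 0]. Elementwise product with the kernel and sum: 0·1 + 3·3 + 0·1 + 3·1 + 2·2 + 0·1 + 0·-2.

16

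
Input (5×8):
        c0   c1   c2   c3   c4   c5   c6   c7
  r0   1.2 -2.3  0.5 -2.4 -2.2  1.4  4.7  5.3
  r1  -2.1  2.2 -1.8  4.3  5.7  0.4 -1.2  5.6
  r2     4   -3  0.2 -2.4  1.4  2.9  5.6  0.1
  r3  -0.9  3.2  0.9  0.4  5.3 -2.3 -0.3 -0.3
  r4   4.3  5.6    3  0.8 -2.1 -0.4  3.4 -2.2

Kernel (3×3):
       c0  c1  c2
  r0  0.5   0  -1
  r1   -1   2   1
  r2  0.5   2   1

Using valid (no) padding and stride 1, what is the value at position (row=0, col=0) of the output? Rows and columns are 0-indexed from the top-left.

1

The receptive field on the input at this output position is [1.2 -2.3 0.5 / -2.1 2.2 -1.8 / 4 -3 0.2]. Elementwise product with the kernel and sum: 1.2·0.5 + 0.5·-1 + -2.1·-1 + 2.2·2 + -1.8·1 + 4·0.5 + -3·2 + 0.2·1.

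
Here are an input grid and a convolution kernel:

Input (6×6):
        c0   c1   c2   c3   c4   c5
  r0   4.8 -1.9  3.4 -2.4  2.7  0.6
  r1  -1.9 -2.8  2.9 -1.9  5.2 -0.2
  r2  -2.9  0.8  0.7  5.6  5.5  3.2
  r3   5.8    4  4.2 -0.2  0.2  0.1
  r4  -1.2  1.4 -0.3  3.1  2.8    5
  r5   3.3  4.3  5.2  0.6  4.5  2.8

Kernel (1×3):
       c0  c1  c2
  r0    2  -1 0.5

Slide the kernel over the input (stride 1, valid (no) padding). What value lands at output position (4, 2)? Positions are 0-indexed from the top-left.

-2.3

The receptive field on the input at this output position is [-0.3 3.1 2.8]. Elementwise product with the kernel and sum: -0.3·2 + 3.1·-1 + 2.8·0.5.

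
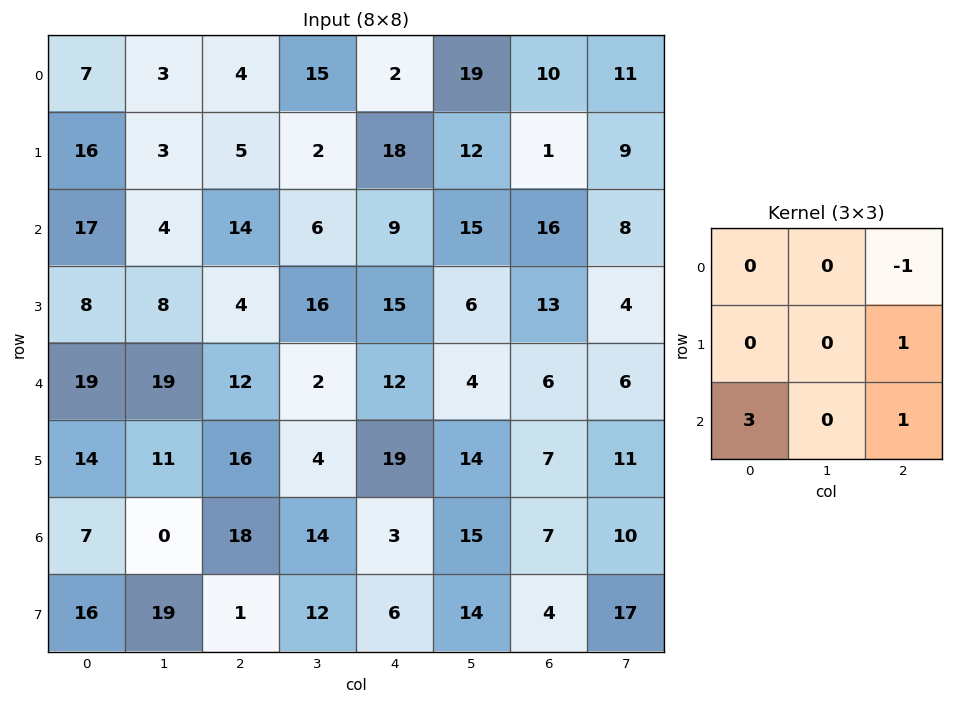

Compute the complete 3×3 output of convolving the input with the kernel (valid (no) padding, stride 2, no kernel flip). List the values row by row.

66 67 34
59 54 39
43 64 17

Output[0,0]: The receptive field on the input at this output position is [7 3 4 / 16 3 5 / 17 4 14]. Elementwise product with the kernel and sum: 4·-1 + 5·1 + 17·3 + 14·1.
Output[0,1]: The receptive field on the input at this output position is [4 15 2 / 5 2 18 / 14 6 9]. Elementwise product with the kernel and sum: 2·-1 + 18·1 + 14·3 + 9·1.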